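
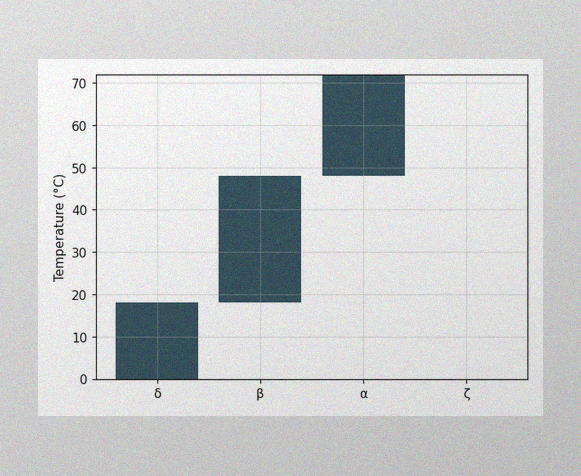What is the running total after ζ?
The image has some photo noise and uneven lighting. After ζ the running total reaches 72°C.

72°C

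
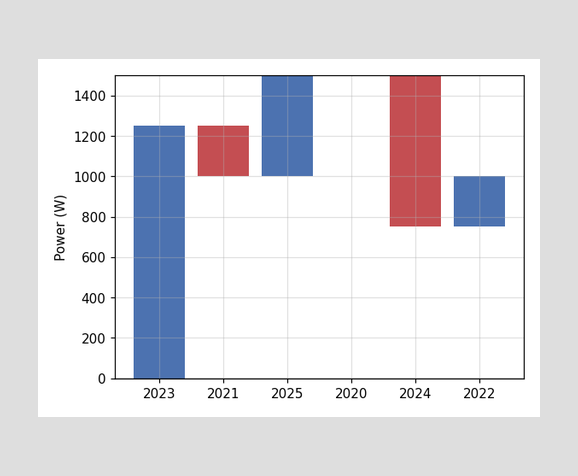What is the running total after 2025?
After 2025 the running total reaches 1500W.

1500W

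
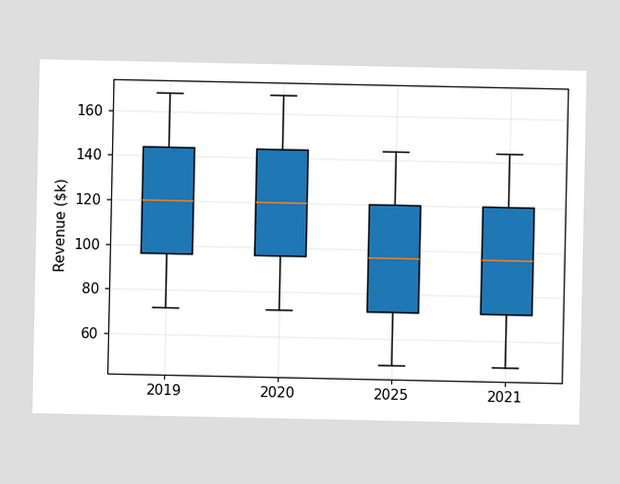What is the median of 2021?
The median line in the 2021 box sits at $96k.

$96k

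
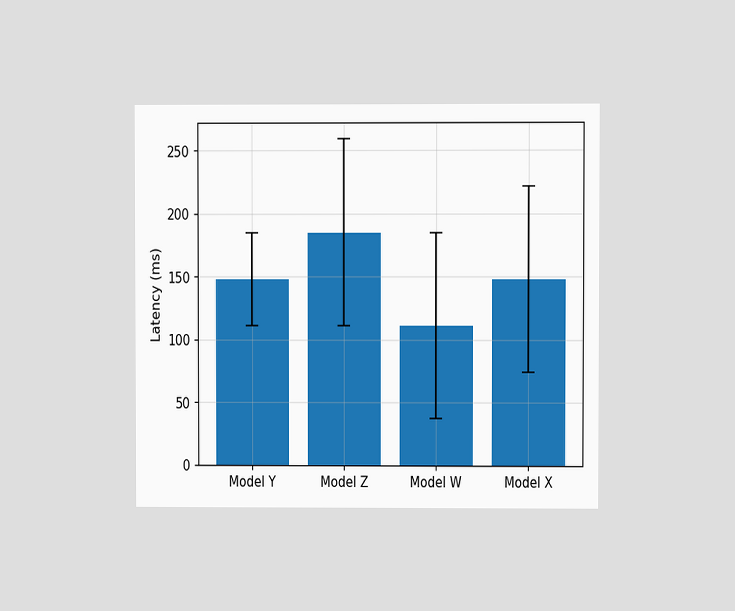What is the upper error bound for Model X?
222ms

The chart is viewed at a slight angle. The Model X bar's upper whisker reaches 222ms.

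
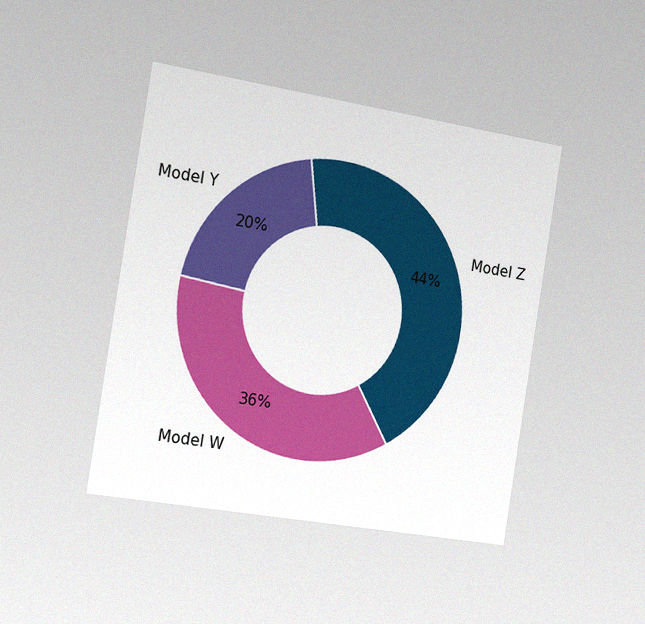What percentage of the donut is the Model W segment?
The chart is tilted about 9° clockwise and viewed slightly from the left, with some photo noise. The Model W segment takes up 36% of the ring.

36%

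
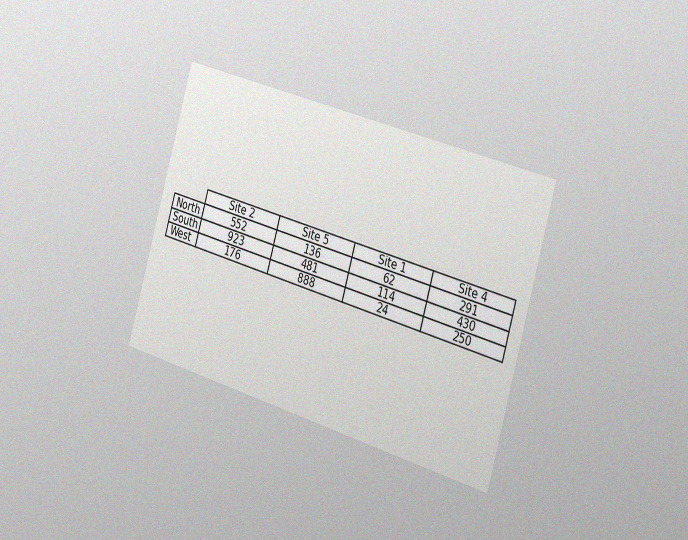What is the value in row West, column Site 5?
The chart is tilted about 16° clockwise and viewed slightly from the right, with some photo noise. The (West, Site 5) cell reads 888.

888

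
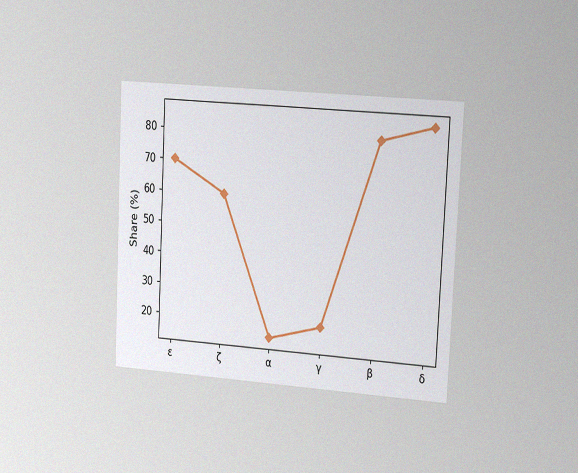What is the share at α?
The chart is tilted about 3° clockwise and viewed slightly from the right, with some photo noise. At α, the line is at 15%.

15%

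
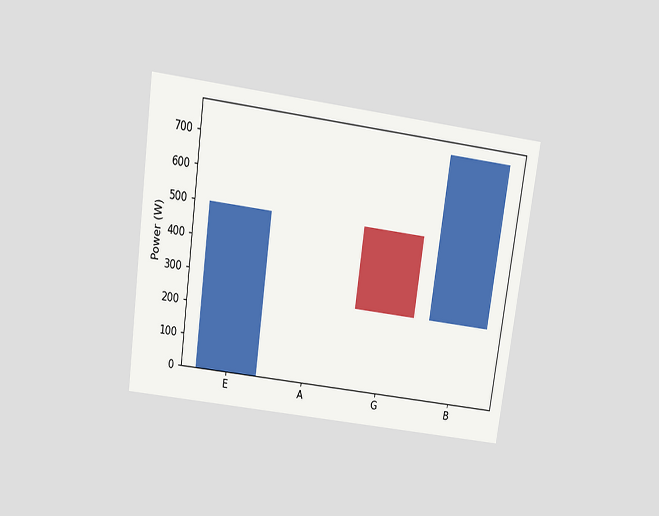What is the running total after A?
500W

The chart is tilted about 8° clockwise and viewed slightly from above. After A the running total reaches 500W.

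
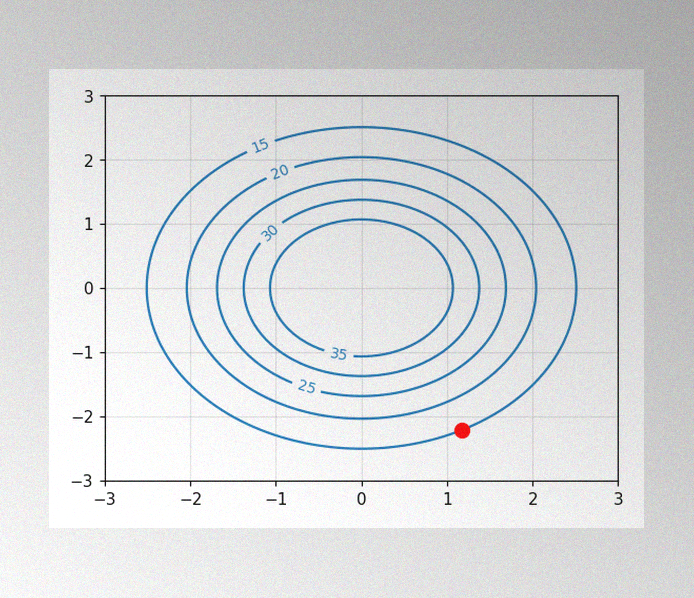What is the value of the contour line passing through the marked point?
The image has some photo noise and uneven lighting. The marked point sits on the contour labelled 15.

15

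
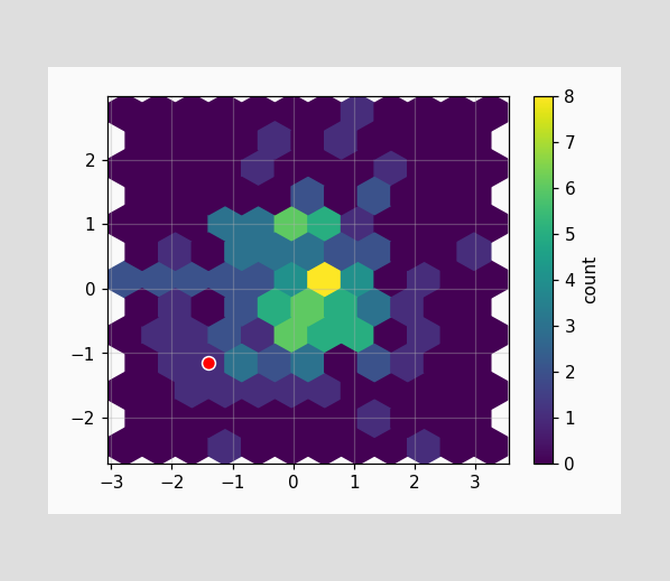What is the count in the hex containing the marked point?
The marked hex reads 1 on the colorbar.

1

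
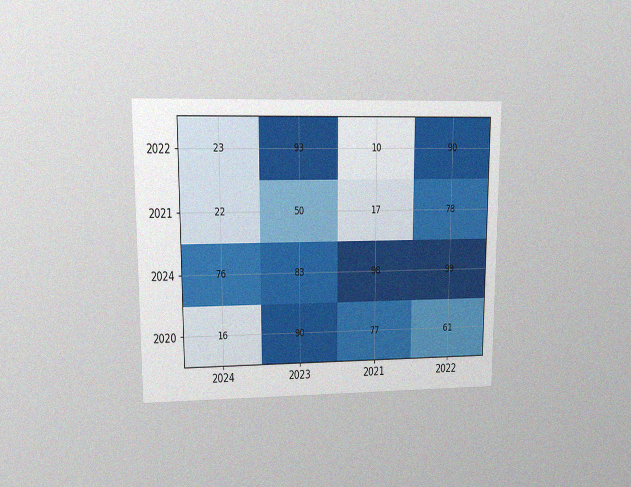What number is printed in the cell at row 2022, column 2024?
23

The chart is viewed at a slight angle, with some photo noise. The (2022, 2024) cell reads 23.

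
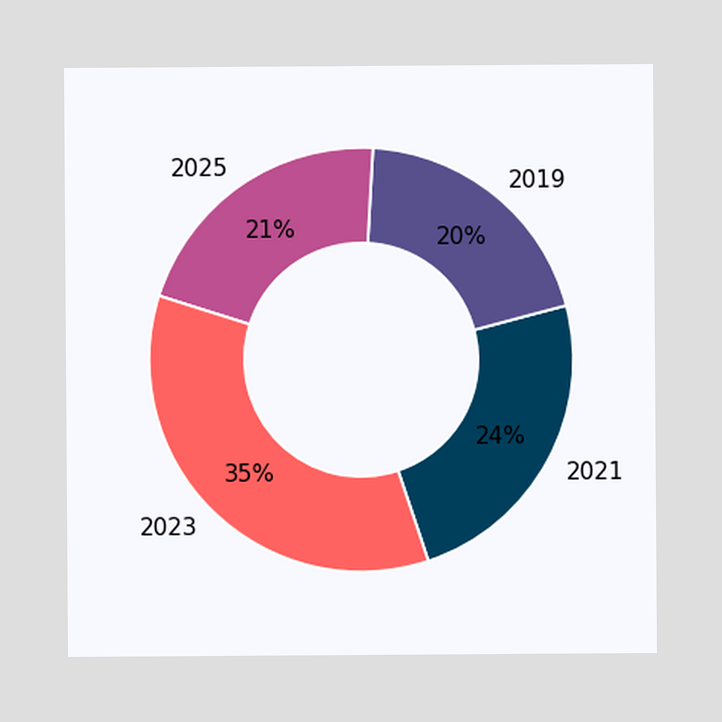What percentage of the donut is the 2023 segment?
The 2023 segment takes up 35% of the ring.

35%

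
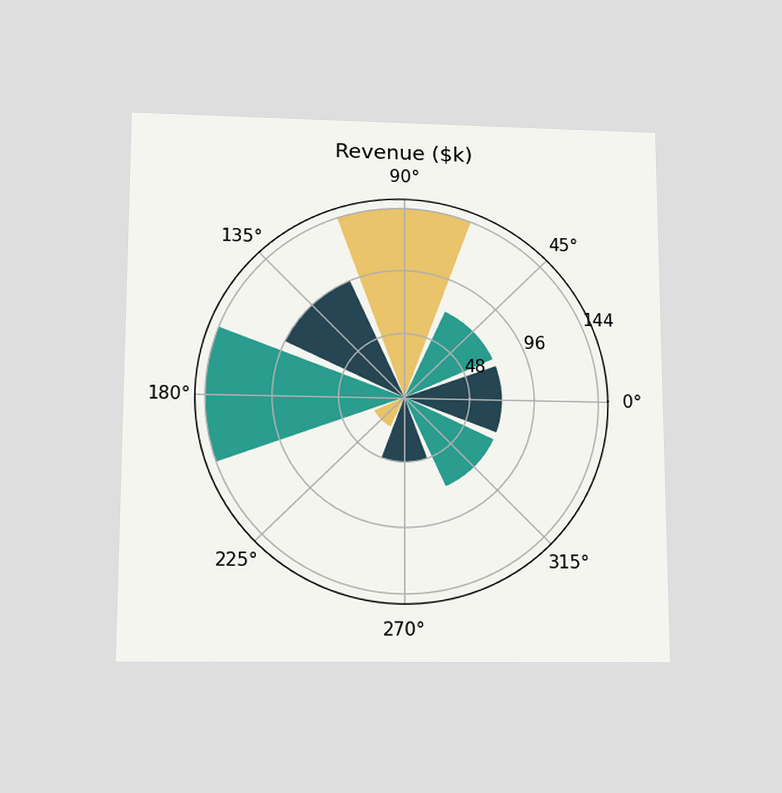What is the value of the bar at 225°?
The chart is viewed slightly from below. The bar at 225° reaches $24k on the radial axis.

$24k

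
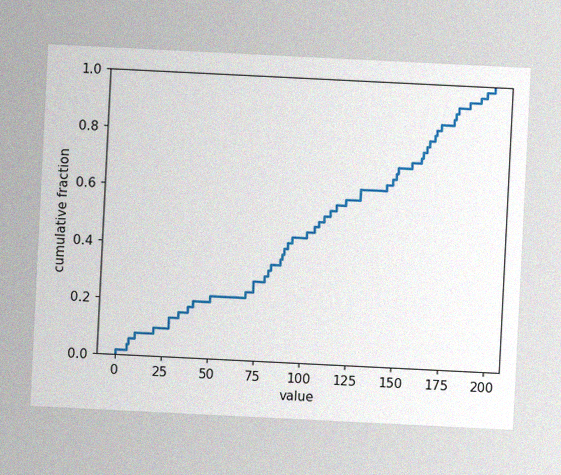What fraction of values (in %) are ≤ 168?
82%

The chart is tilted about 3° clockwise, with some photo noise. At x=168 the ECDF step is at 82%.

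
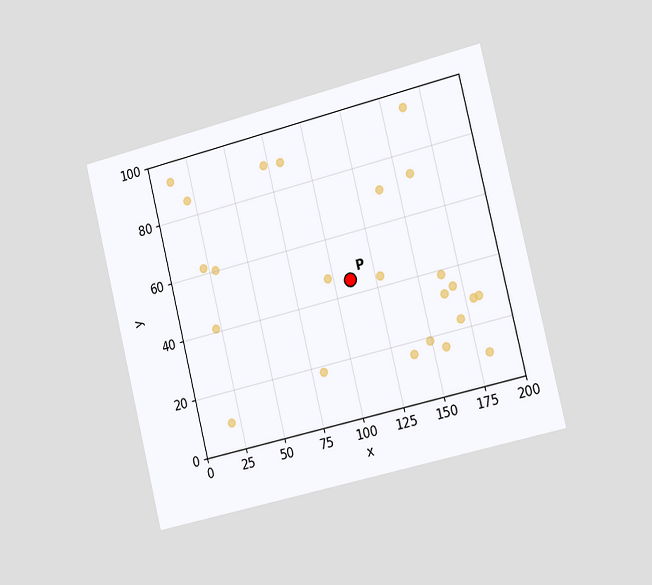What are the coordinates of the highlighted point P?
(110, 45)

The chart is tilted about 14° counter-clockwise and viewed slightly from the right. Following the gridlines from P to each axis, P sits at (110, 45).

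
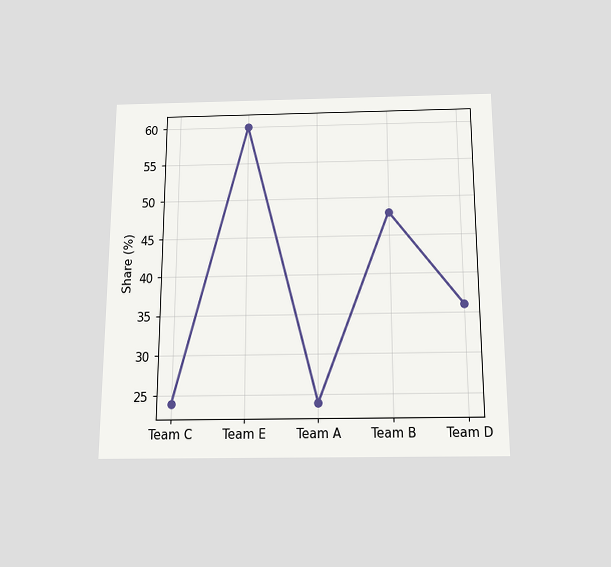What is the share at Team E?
60%

The chart is viewed slightly from below. At Team E, the line is at 60%.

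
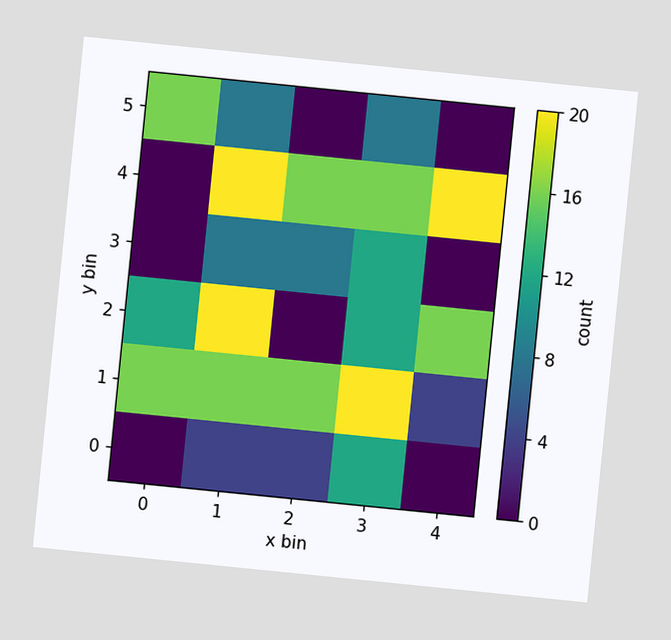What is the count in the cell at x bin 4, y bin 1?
4

The chart is tilted about 6° clockwise. Matching the cell (4, 1) against the colorbar gives 4.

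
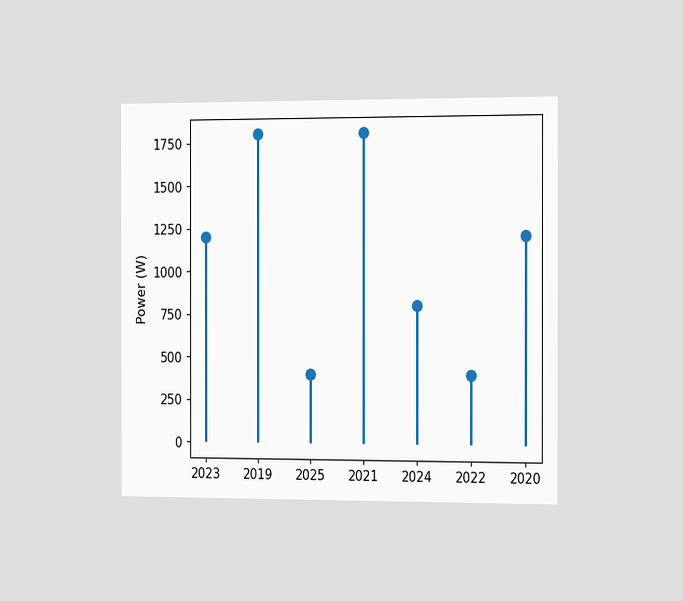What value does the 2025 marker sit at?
400W

The chart is viewed slightly from the right. The 2025 marker sits at 400W.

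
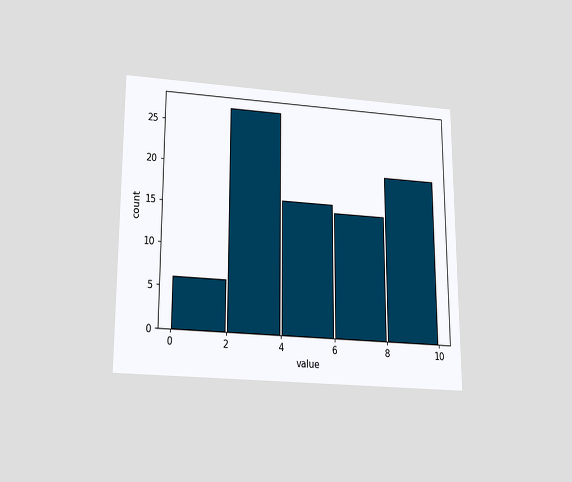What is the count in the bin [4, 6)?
The chart is viewed slightly from below. The [4, 6) bin has height 16.

16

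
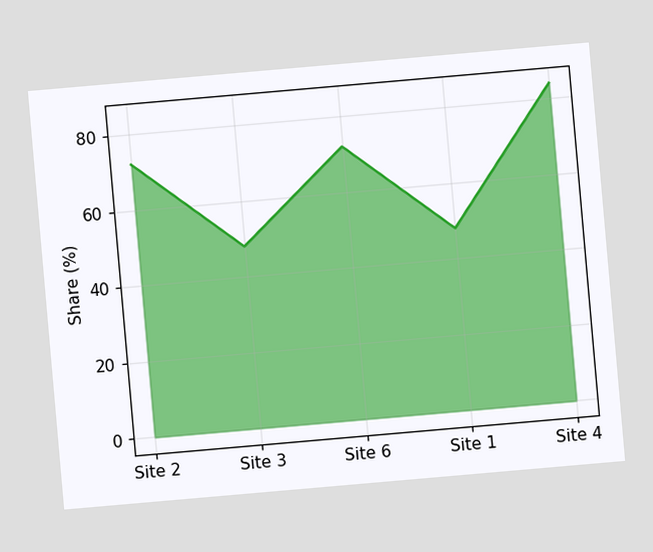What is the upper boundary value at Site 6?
72%

The chart is tilted about 5° counter-clockwise. At Site 6 the upper boundary is at 72%.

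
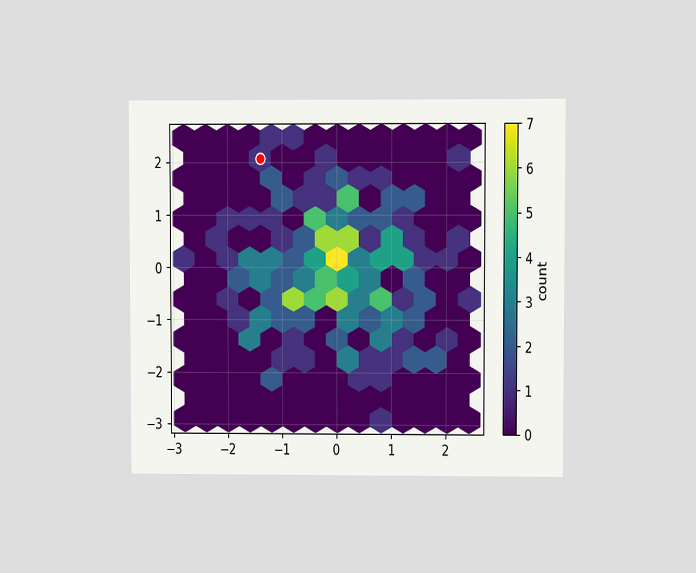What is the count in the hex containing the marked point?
The chart is viewed at a slight angle. The marked hex reads 1 on the colorbar.

1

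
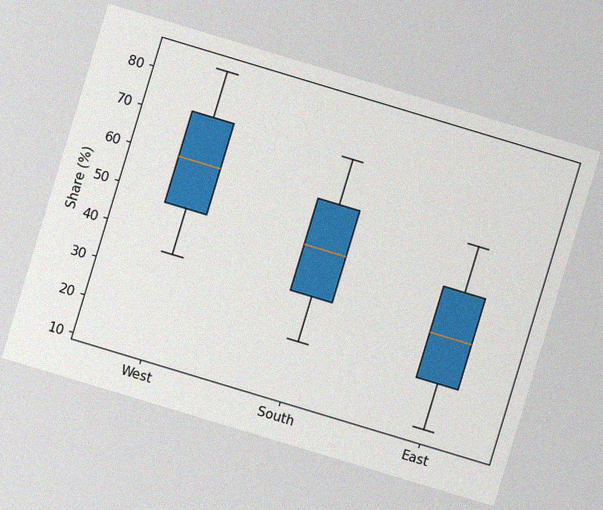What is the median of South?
The chart is tilted about 17° clockwise, with some photo noise. The median line in the South box sits at 48%.

48%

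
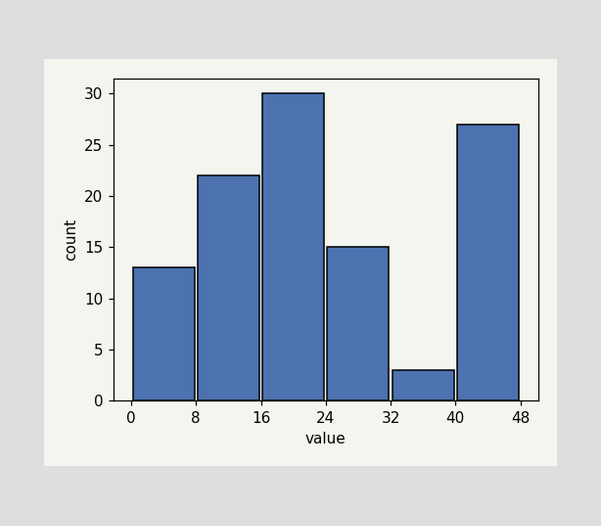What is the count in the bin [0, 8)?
13

The [0, 8) bin has height 13.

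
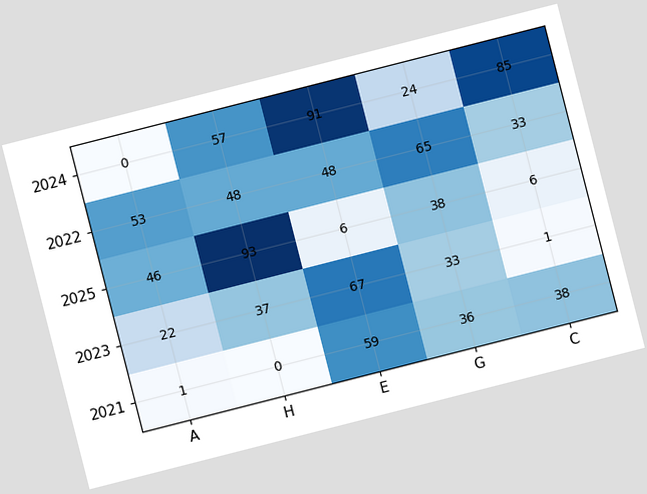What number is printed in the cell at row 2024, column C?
The chart is tilted about 14° counter-clockwise. The (2024, C) cell reads 85.

85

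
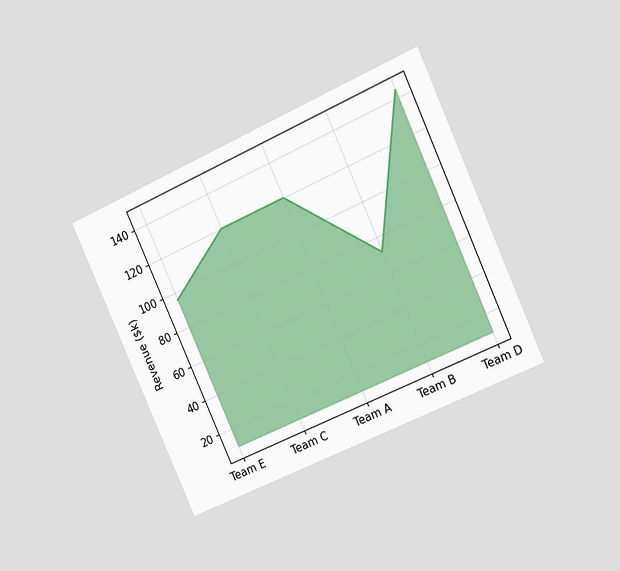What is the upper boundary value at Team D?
$144k

The chart is tilted about 24° counter-clockwise and viewed slightly from the right. At Team D the upper boundary is at $144k.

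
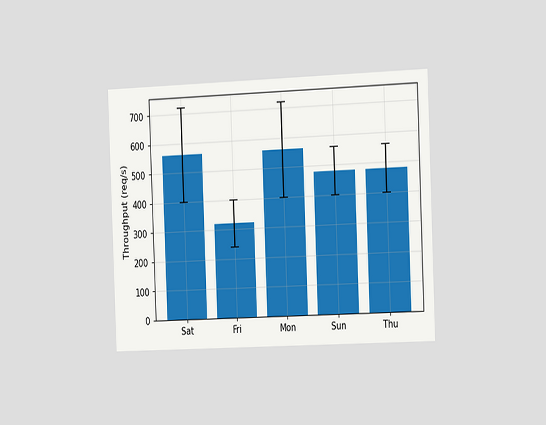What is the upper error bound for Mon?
720req/s

The chart is tilted about 2° counter-clockwise and viewed slightly from the right. The Mon bar's upper whisker reaches 720req/s.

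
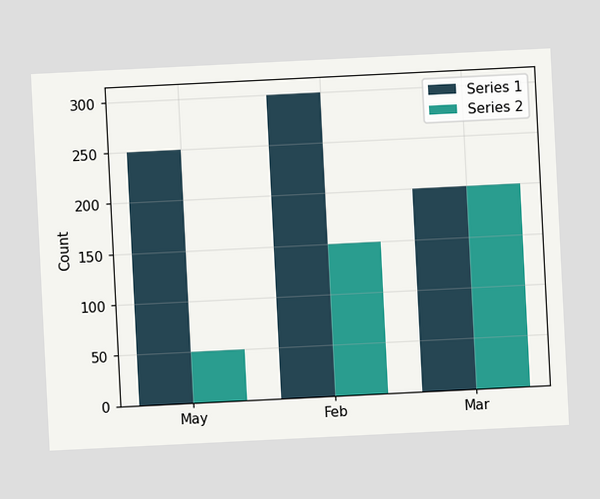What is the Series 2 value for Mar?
The chart is tilted about 3° counter-clockwise. The Series 2 bar at Mar reaches 200 on the y-axis.

200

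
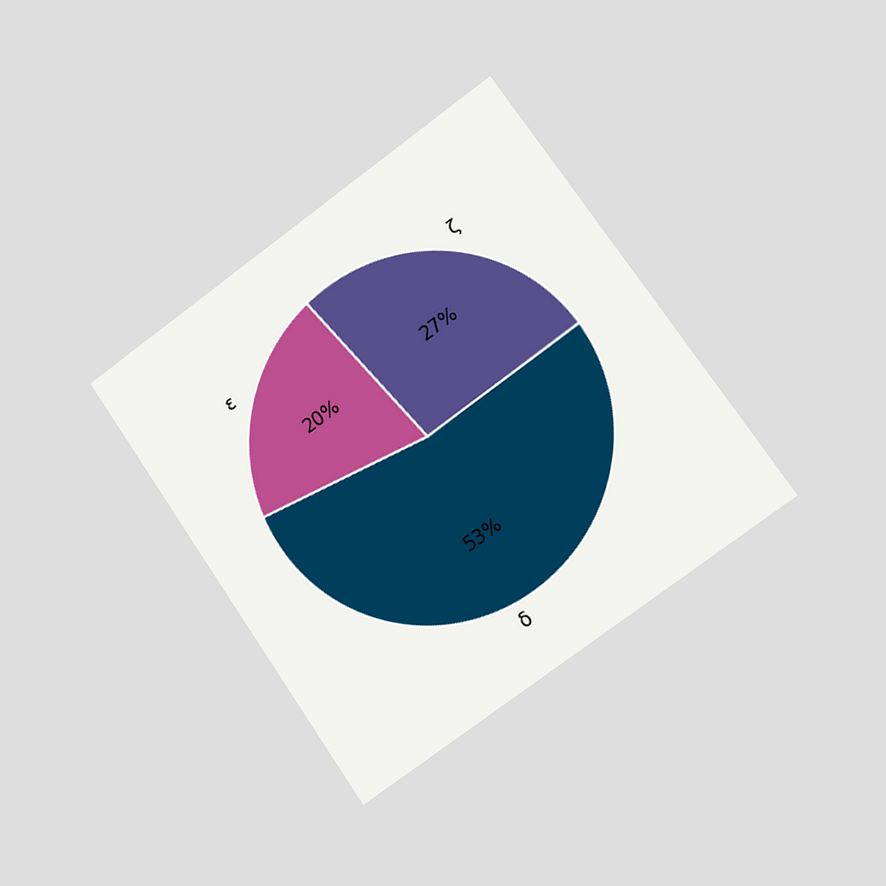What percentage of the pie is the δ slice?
53%

The chart is tilted about 35° counter-clockwise and viewed slightly from the right. The δ slice takes up 53% of the pie.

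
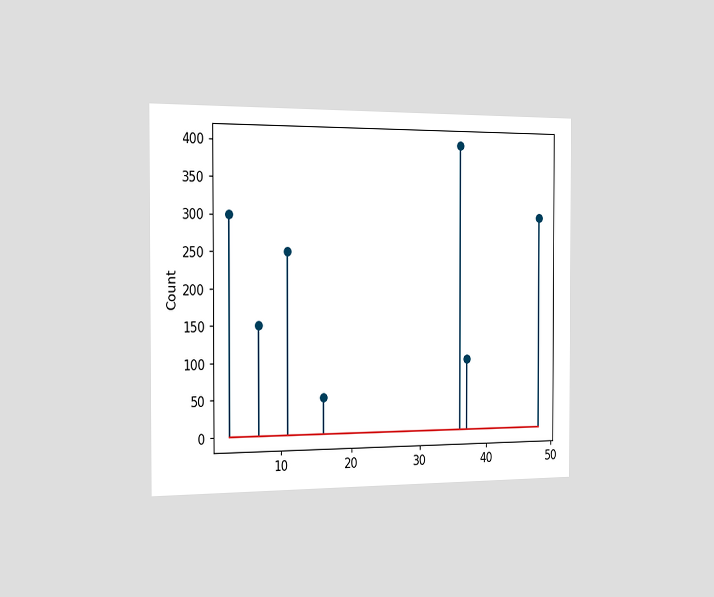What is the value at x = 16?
50

The chart is viewed slightly from the left. The stem at x=16 reaches 50.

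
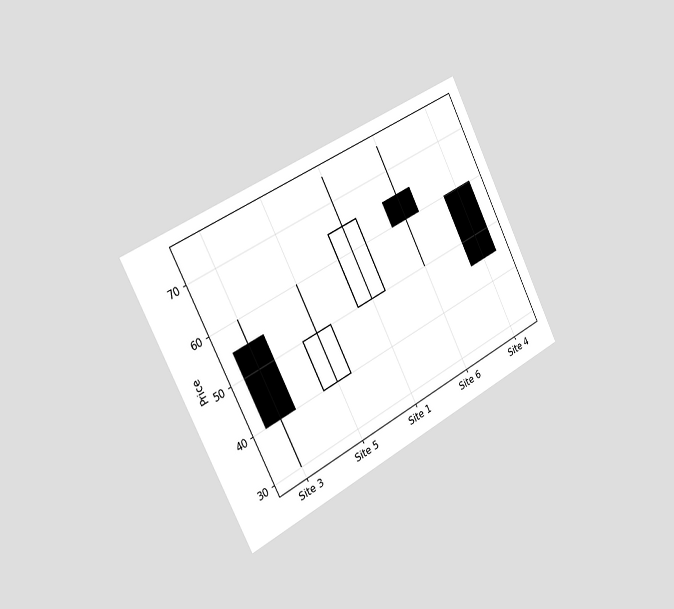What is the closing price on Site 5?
The chart is tilted about 27° counter-clockwise and viewed slightly from the left. The Site 5 candle closes at 50.

50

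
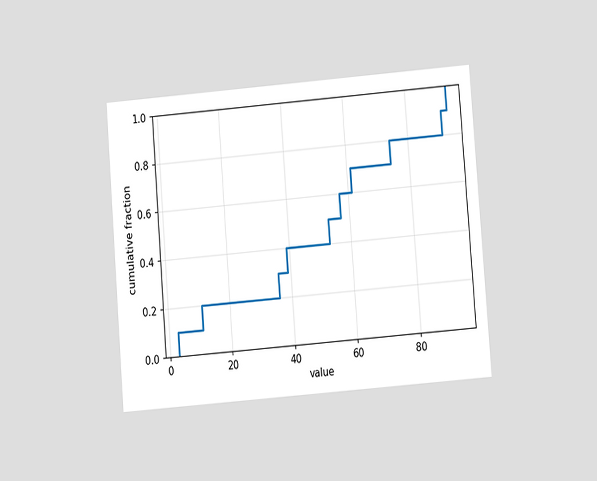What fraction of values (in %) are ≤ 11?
20%

The chart is tilted about 5° counter-clockwise and viewed at a slight angle. At x=11 the ECDF step is at 20%.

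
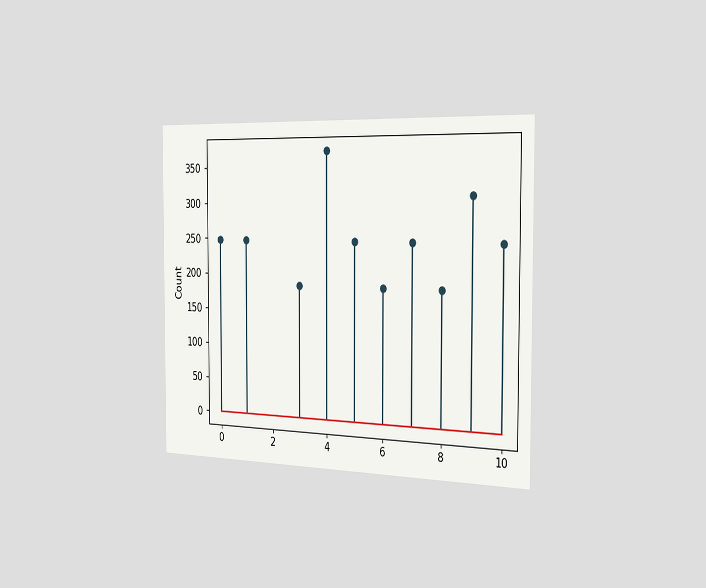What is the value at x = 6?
The chart is viewed slightly from the right. The stem at x=6 reaches 186.

186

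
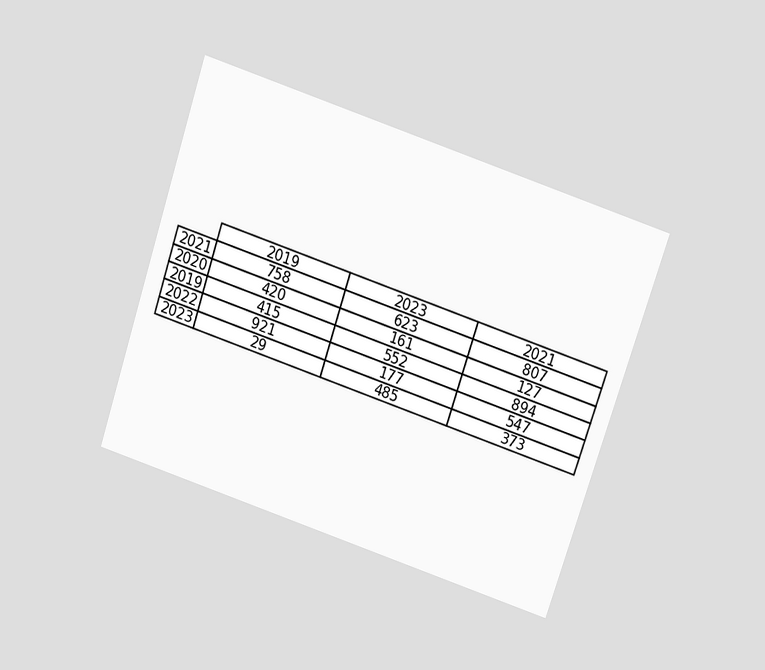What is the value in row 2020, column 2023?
The chart is tilted about 18° clockwise and viewed slightly from above. The (2020, 2023) cell reads 161.

161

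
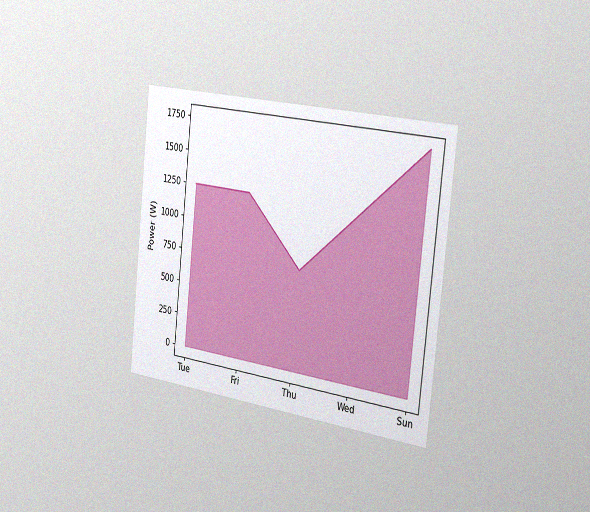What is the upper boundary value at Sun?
The chart is tilted about 6° clockwise and viewed slightly from the right, with some photo noise. At Sun the upper boundary is at 1750W.

1750W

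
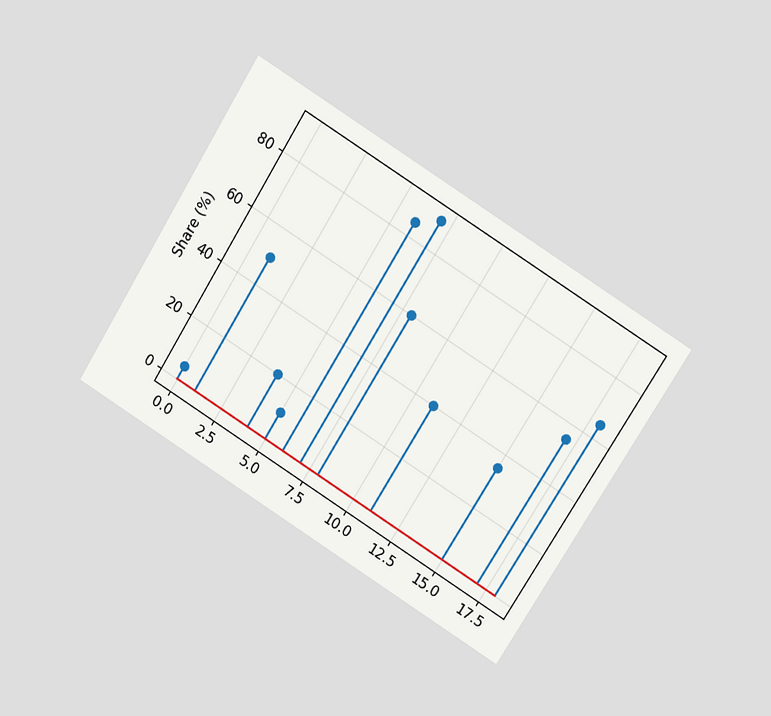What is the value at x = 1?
The chart is tilted about 32° clockwise and viewed at a slight angle. The stem at x=1 reaches 50%.

50%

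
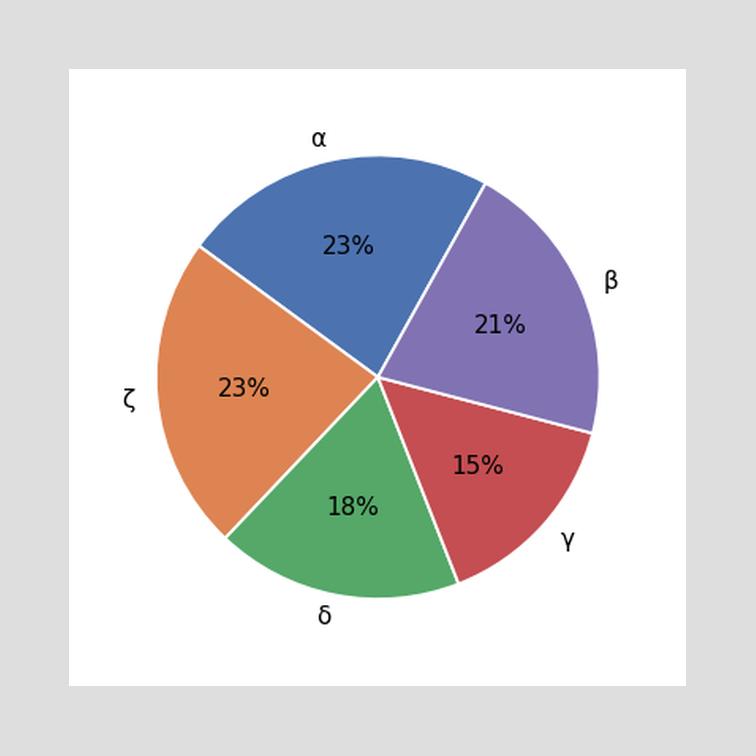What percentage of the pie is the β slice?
The β slice takes up 21% of the pie.

21%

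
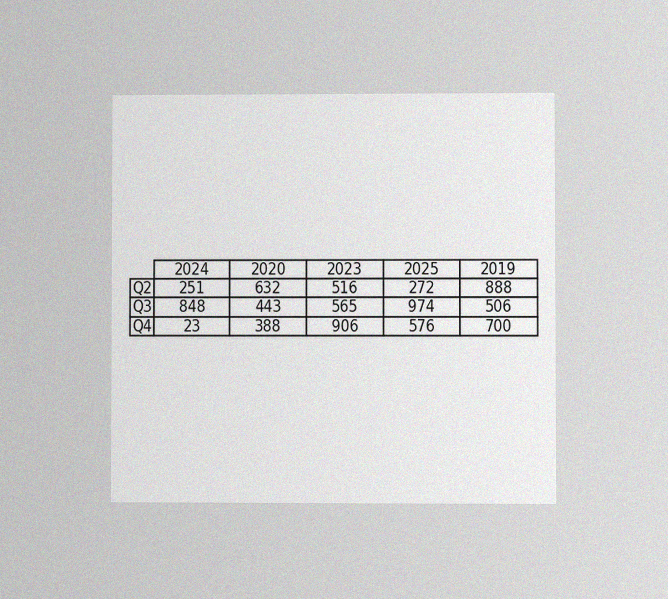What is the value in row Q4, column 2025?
The chart is viewed at a slight angle, with some photo noise. The (Q4, 2025) cell reads 576.

576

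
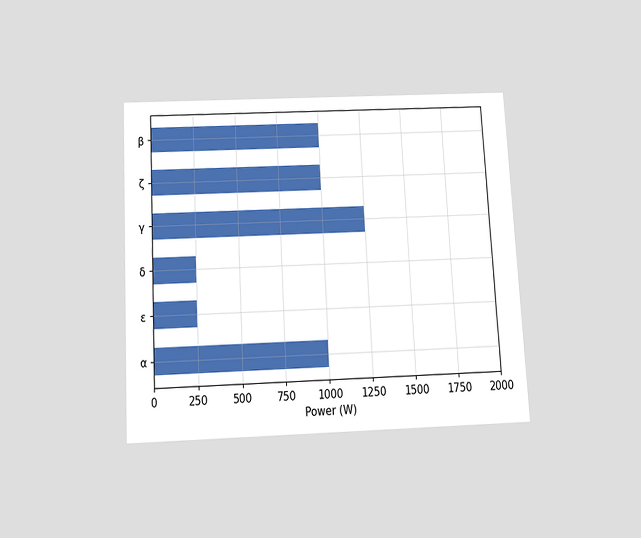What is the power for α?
The chart is tilted about 3° counter-clockwise and viewed slightly from below. Reading along the chart's x-axis, the α bar reaches 1000W.

1000W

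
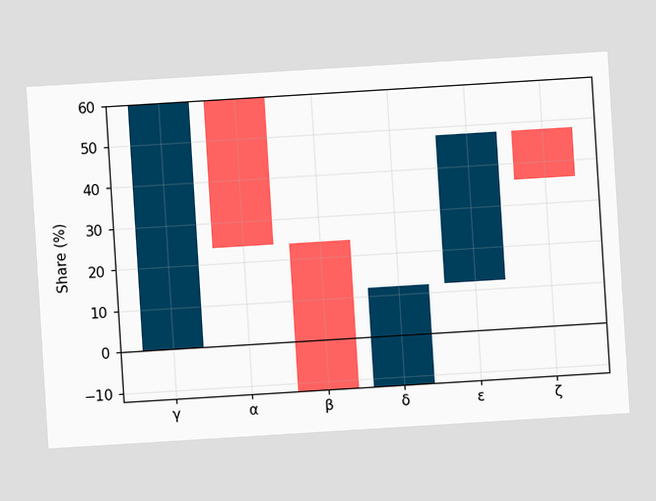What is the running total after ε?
48%

The chart is tilted about 4° counter-clockwise. After ε the running total reaches 48%.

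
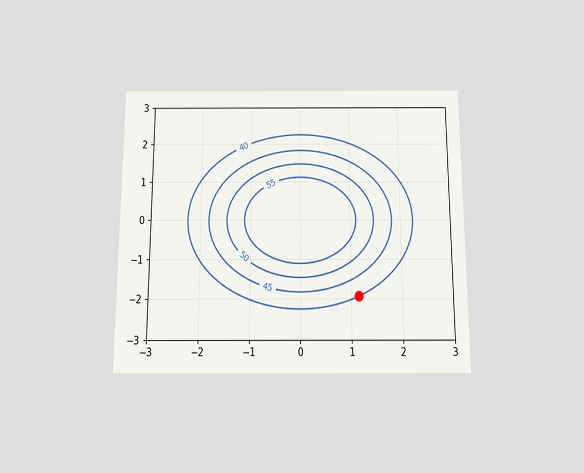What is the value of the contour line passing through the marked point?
40

The chart is viewed slightly from below. The marked point sits on the contour labelled 40.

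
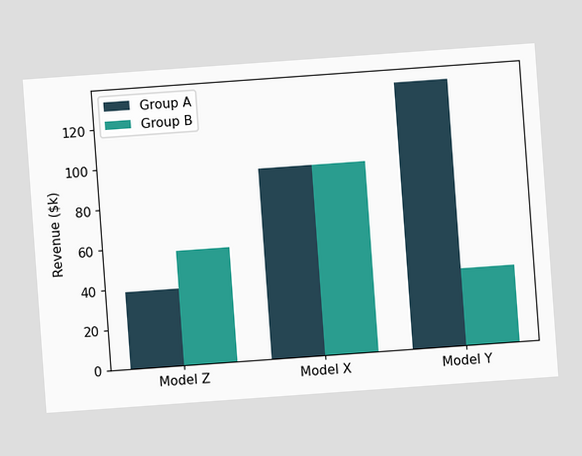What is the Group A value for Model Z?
$38k

The chart is tilted about 4° counter-clockwise. The Group A bar at Model Z reaches $38k on the y-axis.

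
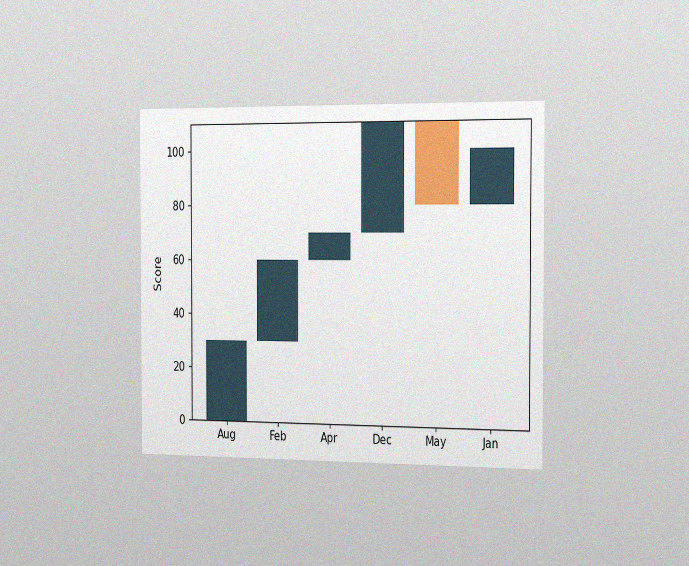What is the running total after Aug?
The chart is viewed slightly from the right, with some photo noise. After Aug the running total reaches 30.

30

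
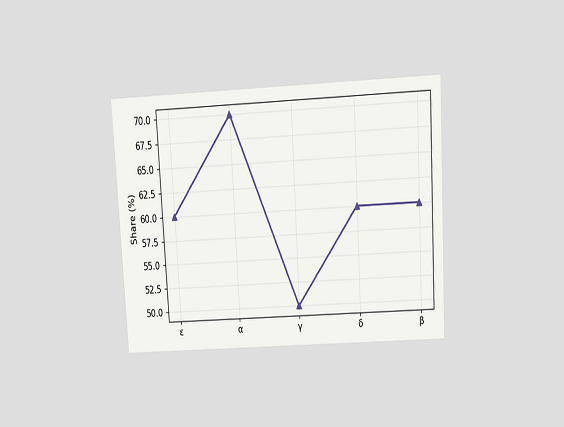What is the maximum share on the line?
The chart is tilted about 3° counter-clockwise and viewed slightly from above. The highest point is at α, and reading across to the y-axis gives 70%.

70%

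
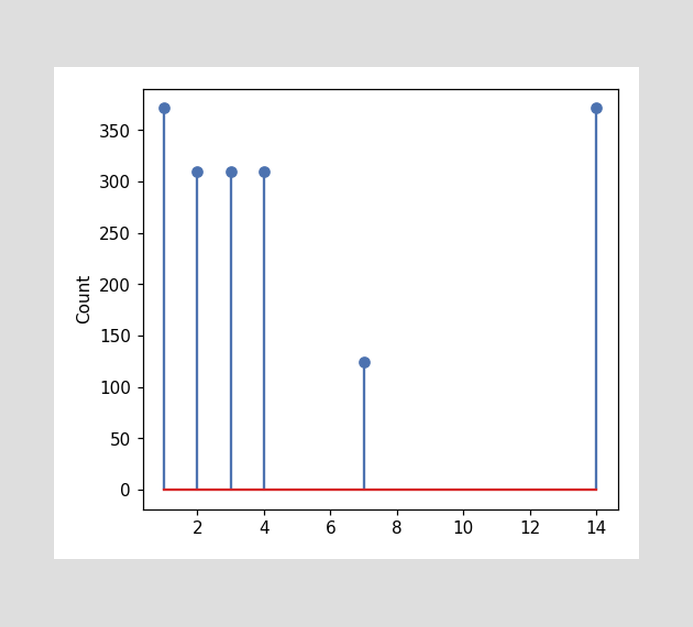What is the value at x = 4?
The stem at x=4 reaches 310.

310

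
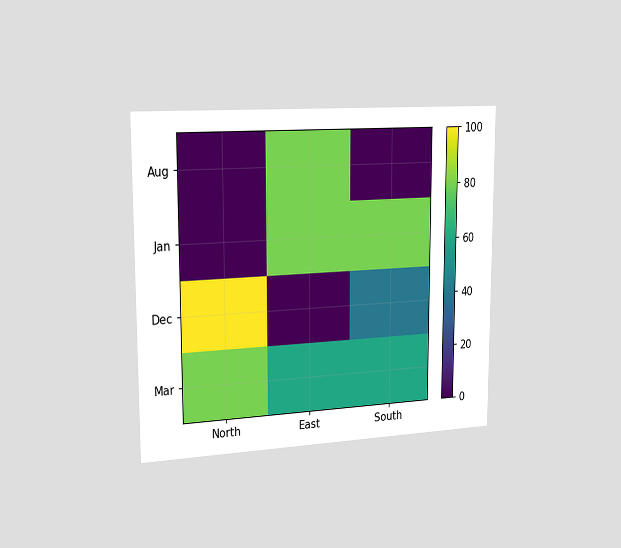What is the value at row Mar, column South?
60

The chart is viewed slightly from the left. Matching cell (Mar, South) against the colorbar gives 60.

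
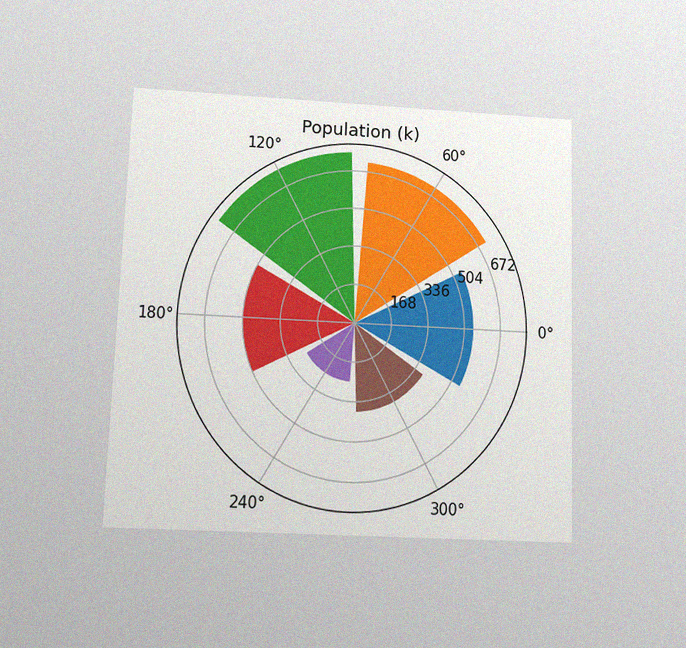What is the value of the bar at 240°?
The chart is tilted about 2° clockwise and viewed slightly from below, with some photo noise. The bar at 240° reaches 252k on the radial axis.

252k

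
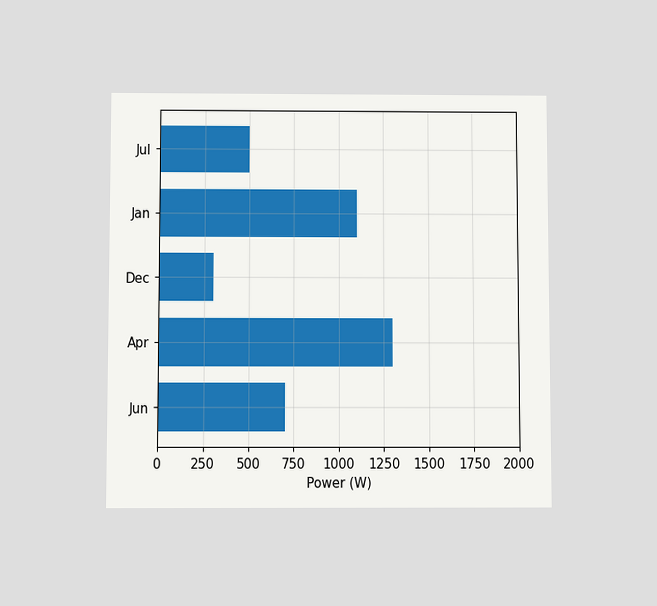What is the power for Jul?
The chart is viewed slightly from below. Reading along the chart's x-axis, the Jul bar reaches 500W.

500W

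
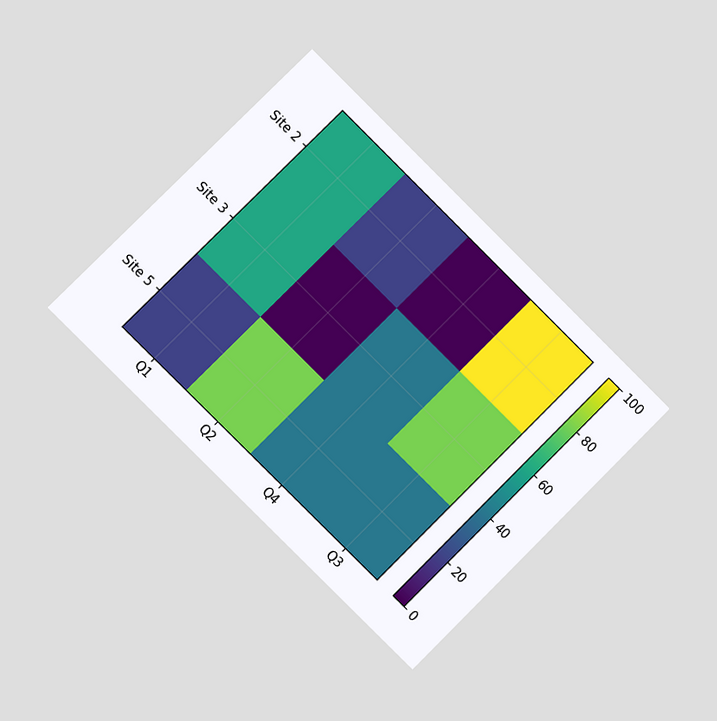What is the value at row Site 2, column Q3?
The chart is tilted about 45° clockwise and viewed slightly from the left. Matching cell (Site 2, Q3) against the colorbar gives 100.

100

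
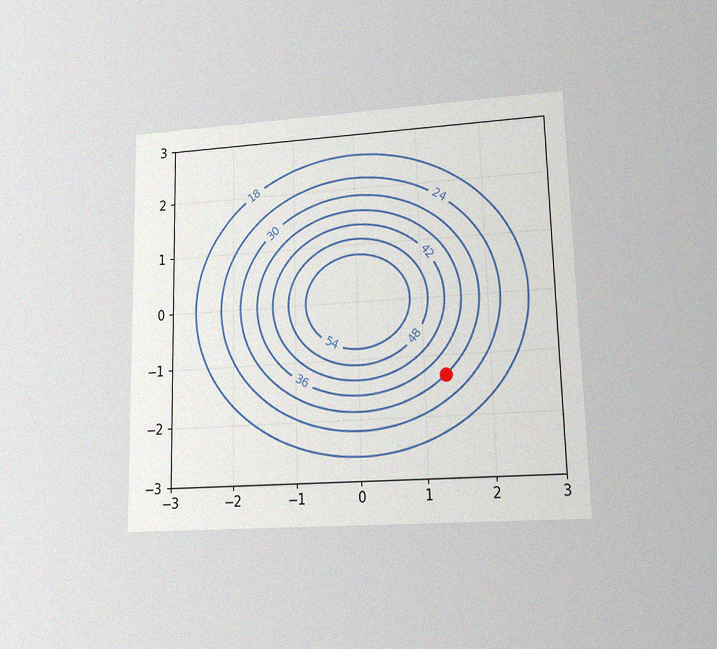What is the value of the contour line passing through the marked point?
The chart is viewed at a slight angle, with some photo noise. The marked point sits on the contour labelled 30.

30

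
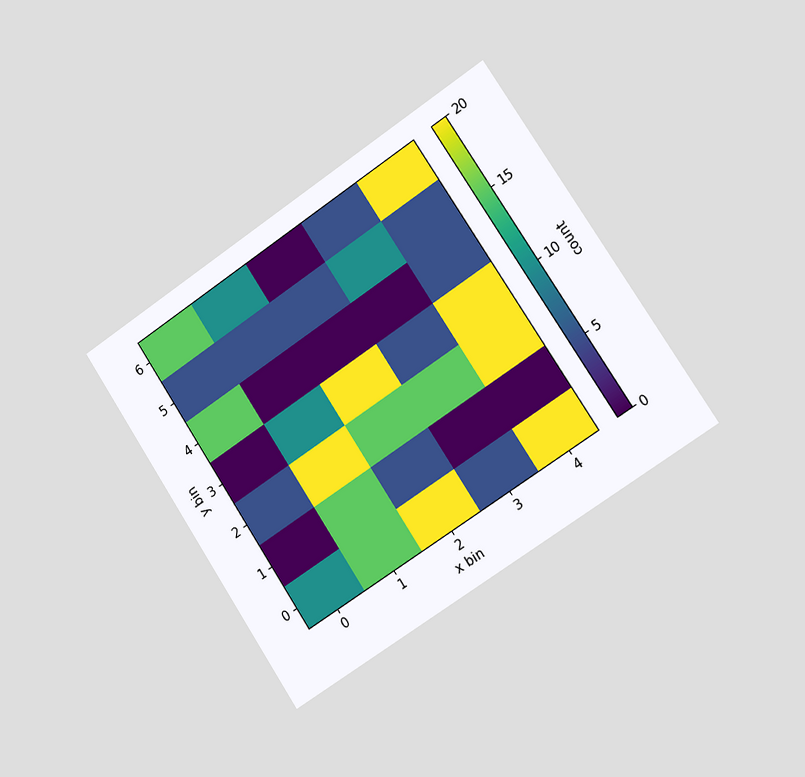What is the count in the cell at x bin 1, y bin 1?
The chart is tilted about 33° counter-clockwise and viewed slightly from the right. Matching the cell (1, 1) against the colorbar gives 15.

15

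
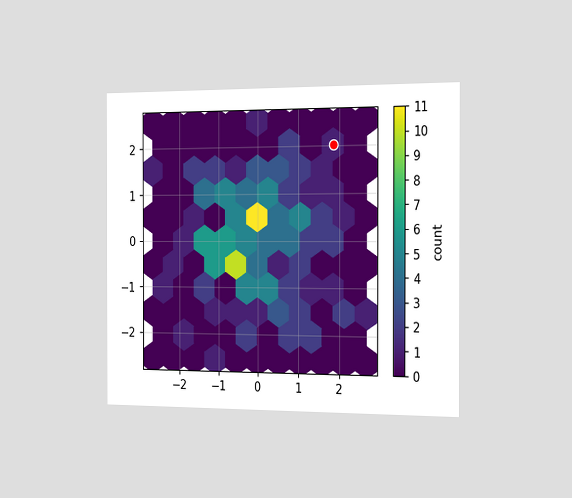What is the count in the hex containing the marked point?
The chart is viewed slightly from the right. The marked hex reads 1 on the colorbar.

1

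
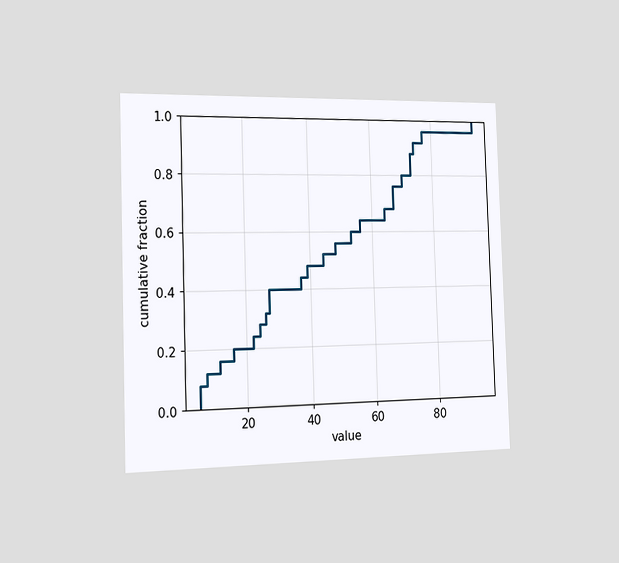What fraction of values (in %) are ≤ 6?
8%

The chart is viewed slightly from the left. At x=6 the ECDF step is at 8%.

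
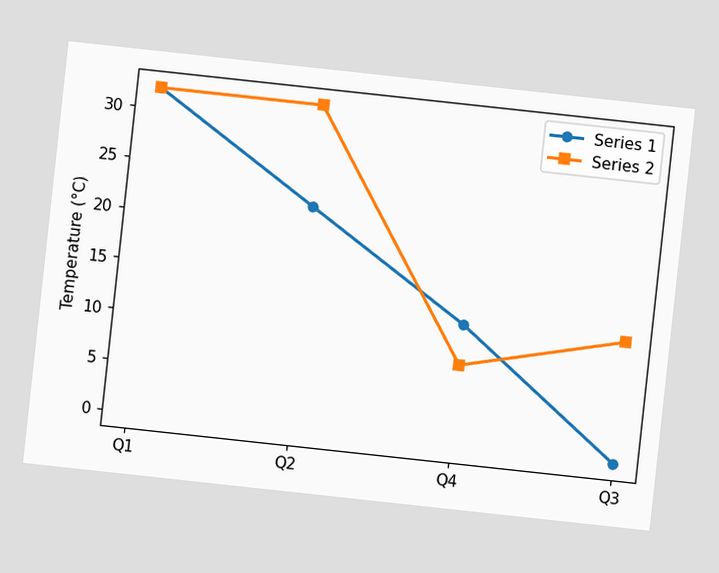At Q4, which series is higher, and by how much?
Series 1, by 4°C

The chart is tilted about 6° clockwise. At Q4, Series 1 sits above the other line by 4°C.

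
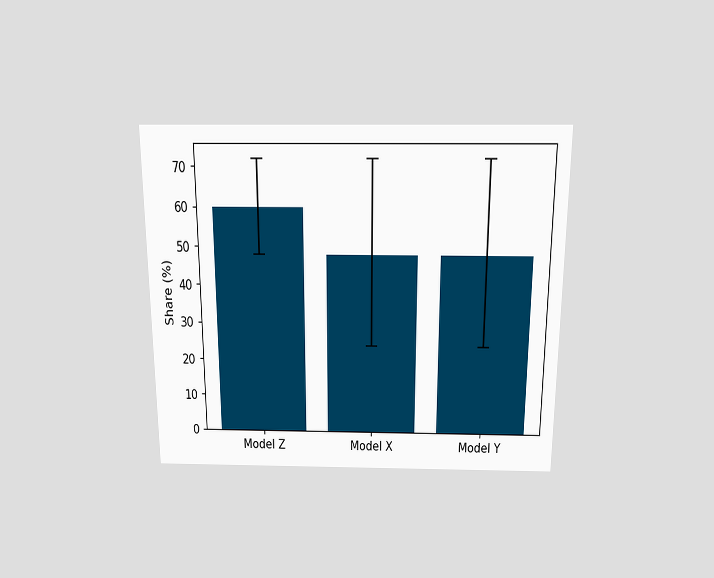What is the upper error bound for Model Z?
72%

The chart is viewed slightly from above. The Model Z bar's upper whisker reaches 72%.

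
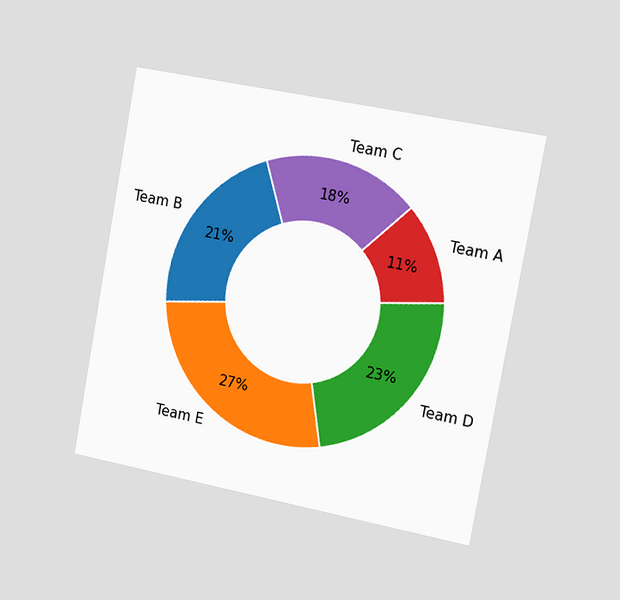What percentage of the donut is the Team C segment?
18%

The chart is tilted about 10° clockwise and viewed slightly from the right. The Team C segment takes up 18% of the ring.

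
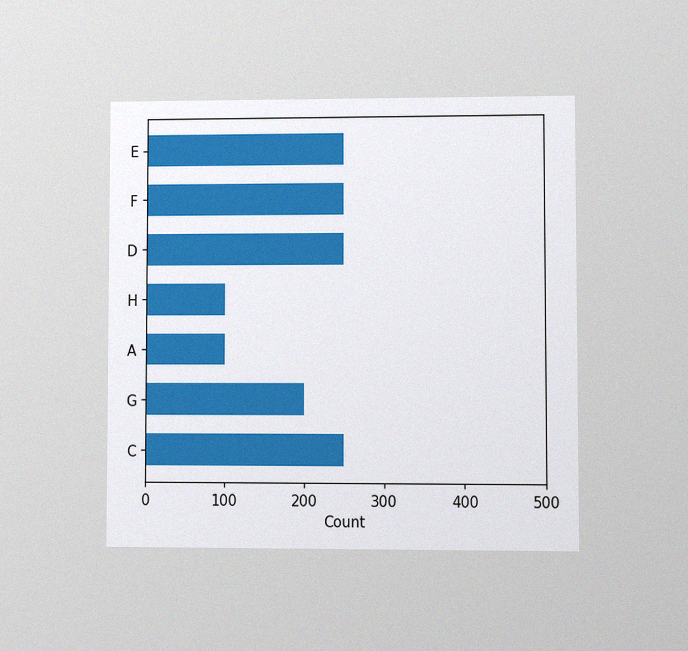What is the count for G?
The chart is viewed at a slight angle, with some photo noise. Reading along the chart's x-axis, the G bar reaches 200.

200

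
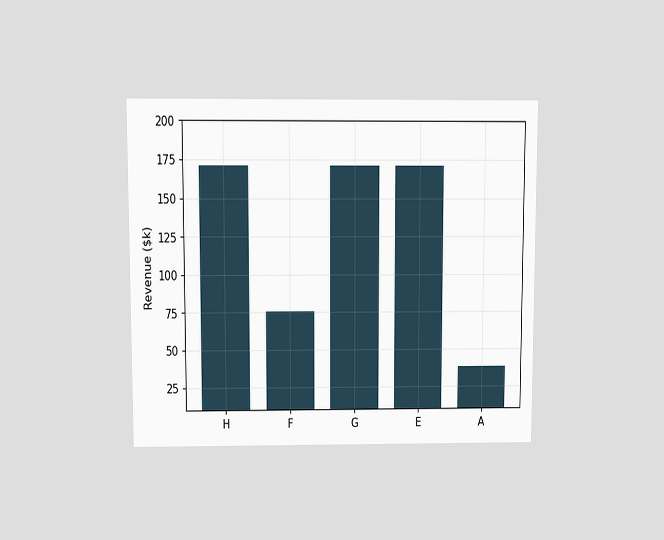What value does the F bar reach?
$76k

The chart is viewed at a slight angle. Reading along the chart's y-axis, the F bar reaches $76k.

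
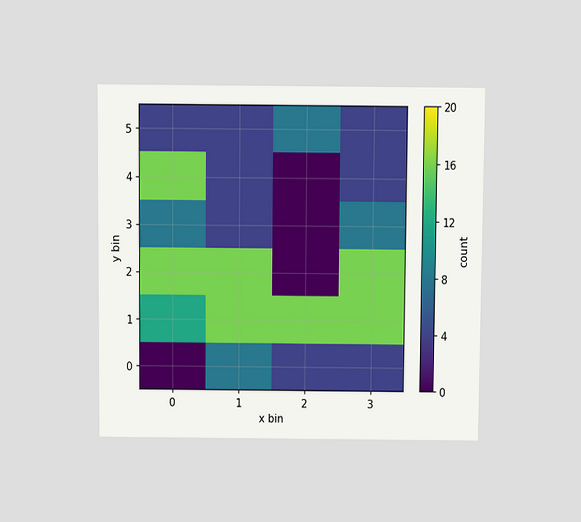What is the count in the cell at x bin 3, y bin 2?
The chart is viewed slightly from above. Matching the cell (3, 2) against the colorbar gives 16.

16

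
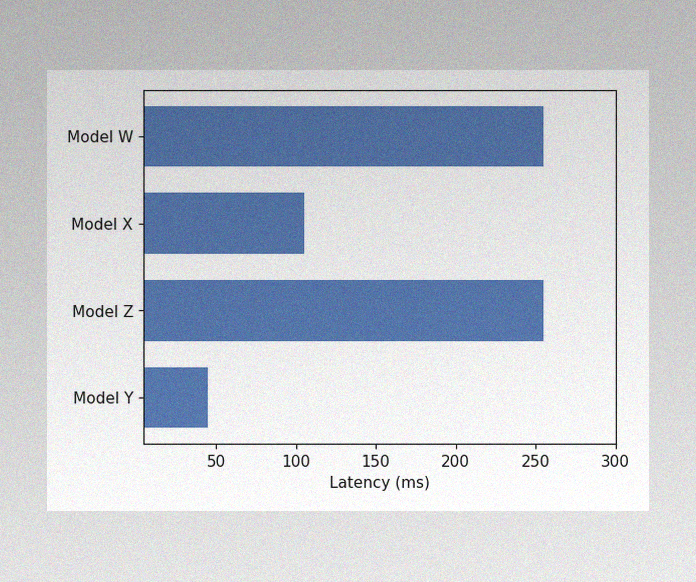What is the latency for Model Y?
45ms

The image has some photo noise and uneven lighting. Reading along the chart's x-axis, the Model Y bar reaches 45ms.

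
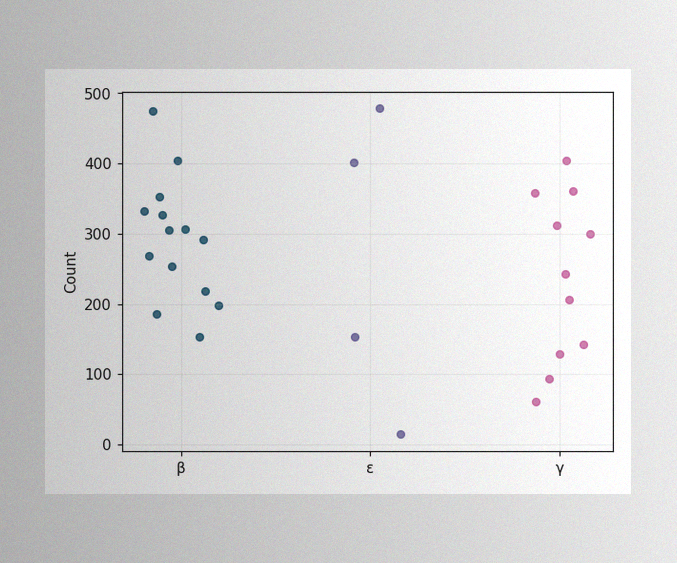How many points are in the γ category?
The image has some photo noise and uneven lighting. Counting the markers in the γ column gives 11.

11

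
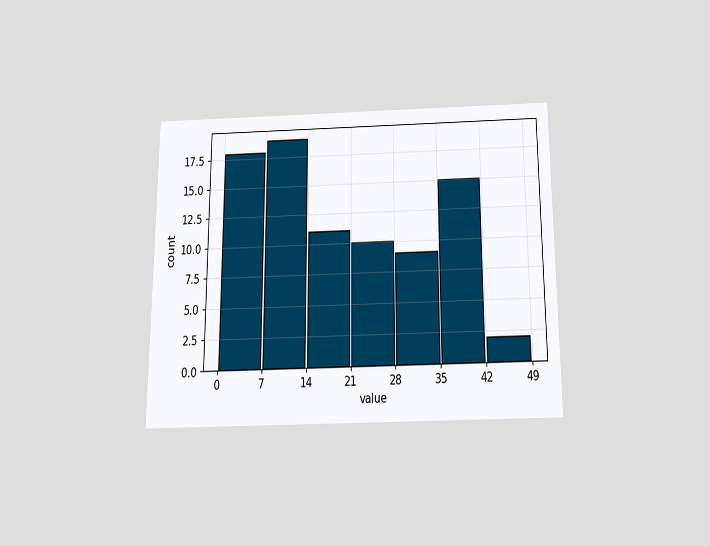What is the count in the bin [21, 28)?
10

The chart is viewed slightly from below. The [21, 28) bin has height 10.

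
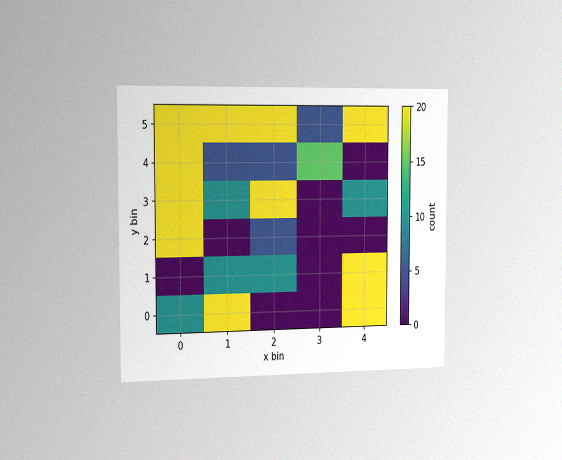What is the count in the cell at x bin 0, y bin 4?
20

The chart is viewed slightly from the left, with some photo noise. Matching the cell (0, 4) against the colorbar gives 20.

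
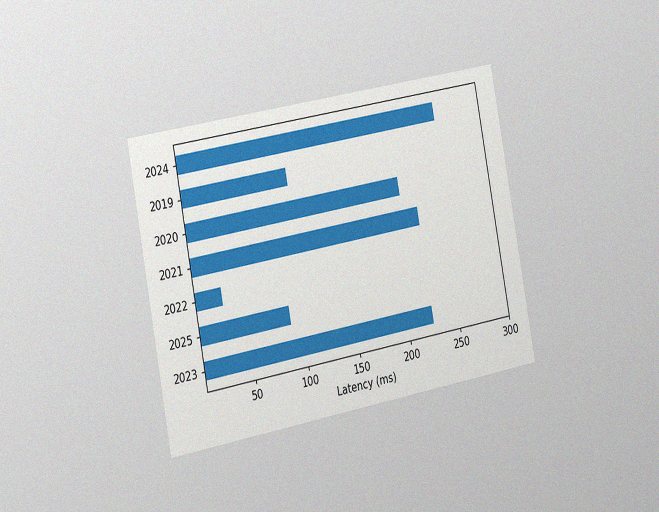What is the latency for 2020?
The chart is tilted about 11° counter-clockwise and viewed slightly from the left, with some photo noise. Reading along the chart's x-axis, the 2020 bar reaches 210ms.

210ms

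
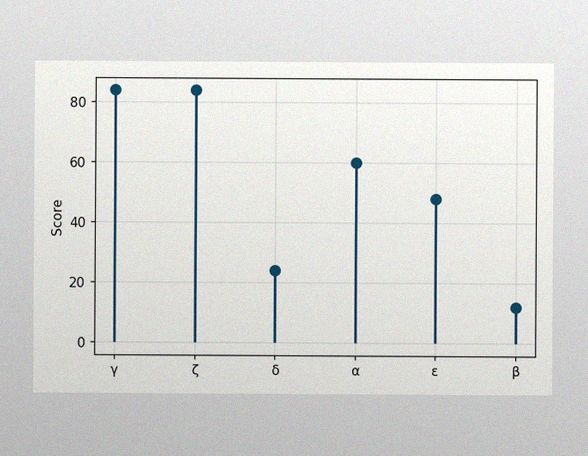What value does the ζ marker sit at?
The image has some photo noise and uneven lighting. The ζ marker sits at 84.

84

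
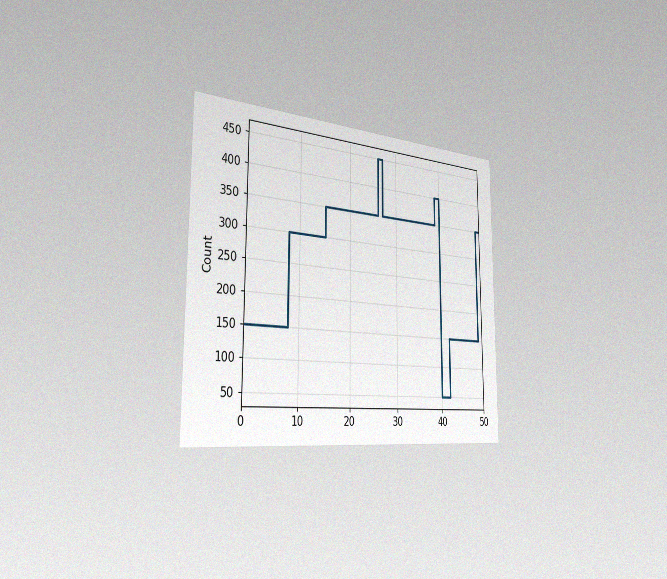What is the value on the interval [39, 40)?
400

The chart is viewed slightly from the left, with some photo noise. On [39, 40) the step sits at 400.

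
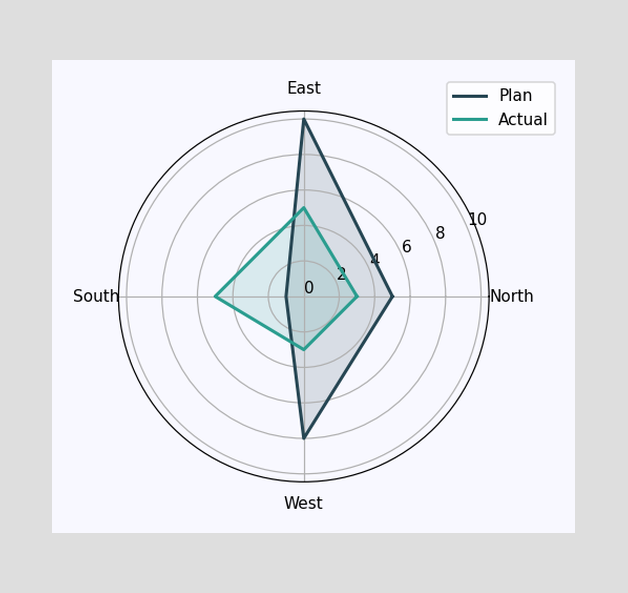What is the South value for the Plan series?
1

On the South axis, Plan reaches 1.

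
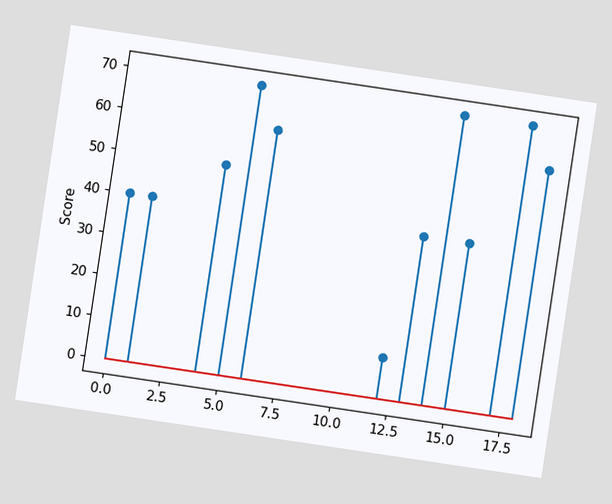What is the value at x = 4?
50

The chart is tilted about 8° clockwise. The stem at x=4 reaches 50.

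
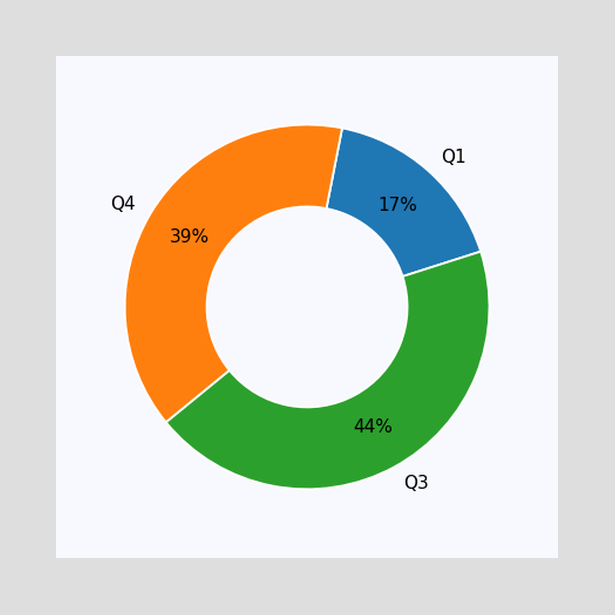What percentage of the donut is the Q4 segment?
39%

The Q4 segment takes up 39% of the ring.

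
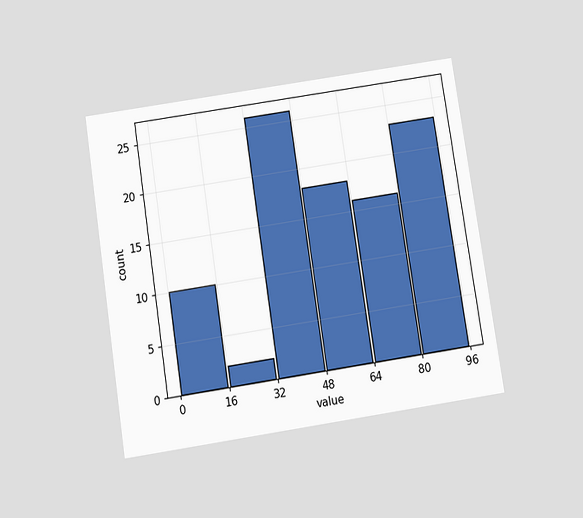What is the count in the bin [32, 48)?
26

The chart is tilted about 9° counter-clockwise and viewed slightly from below. The [32, 48) bin has height 26.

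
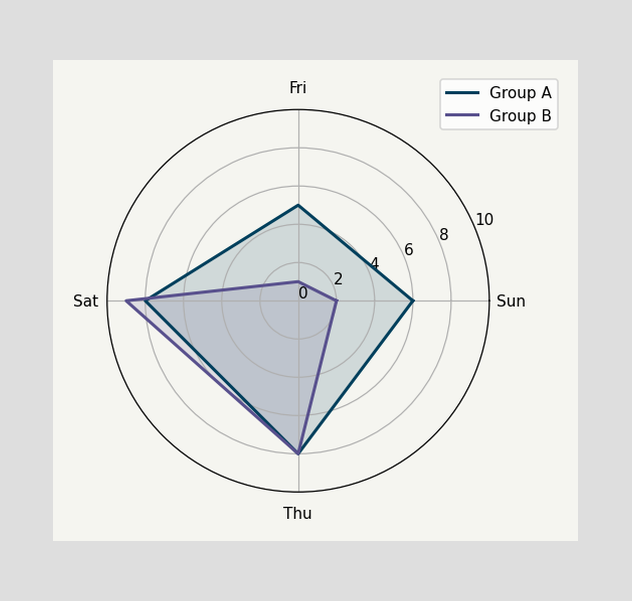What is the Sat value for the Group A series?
8

On the Sat axis, Group A reaches 8.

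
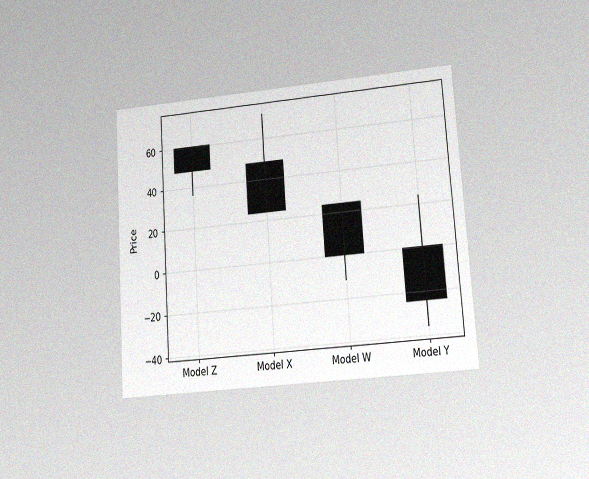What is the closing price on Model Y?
The chart is tilted about 4° counter-clockwise and viewed at a slight angle, with some photo noise. The Model Y candle closes at -24.

-24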